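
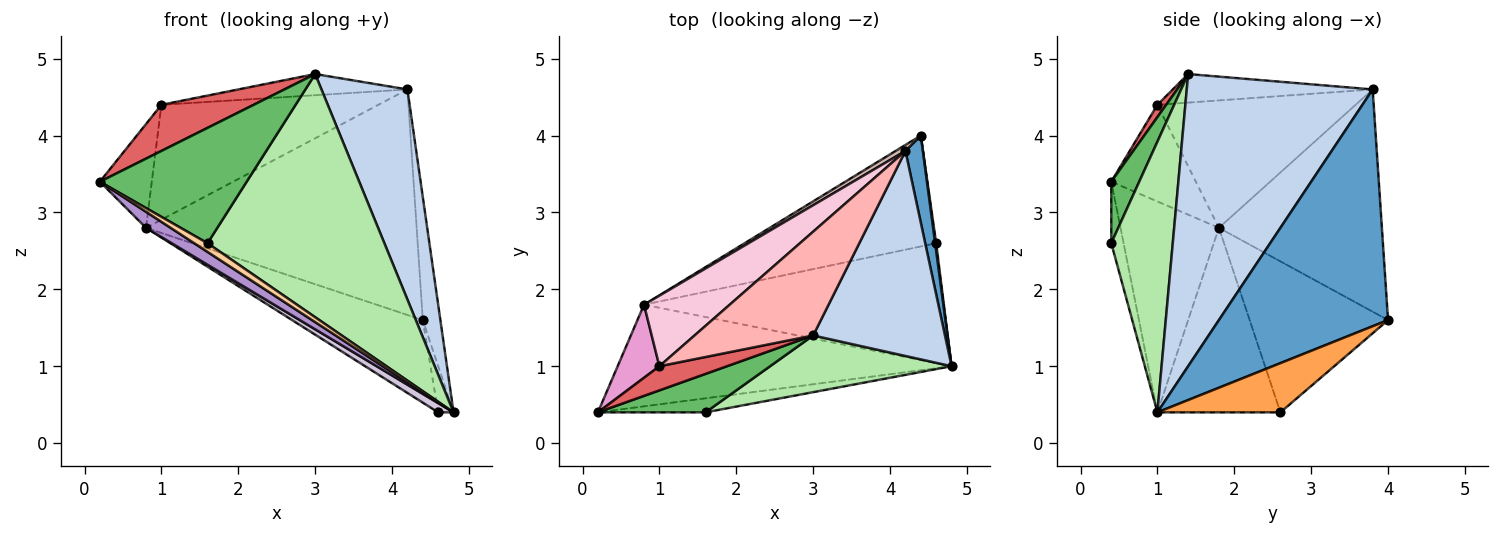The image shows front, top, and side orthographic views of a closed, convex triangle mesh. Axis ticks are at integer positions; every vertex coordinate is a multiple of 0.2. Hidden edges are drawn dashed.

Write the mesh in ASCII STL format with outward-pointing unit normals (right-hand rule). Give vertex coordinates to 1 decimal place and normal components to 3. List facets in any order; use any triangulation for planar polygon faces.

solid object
 facet normal 0.992 0.103 0.073
  outer loop
   vertex 4.2 3.8 4.6
   vertex 4.8 1.0 0.4
   vertex 4.4 4.0 1.6
  endloop
 endfacet
 facet normal 0.840 -0.388 0.379
  outer loop
   vertex 4.2 3.8 4.6
   vertex 3.0 1.4 4.8
   vertex 4.8 1.0 0.4
  endloop
 endfacet
 facet normal 0.992 0.124 0.021
  outer loop
   vertex 4.6 2.6 0.4
   vertex 4.4 4.0 1.6
   vertex 4.8 1.0 0.4
  endloop
 endfacet
 facet normal -0.437 -0.473 -0.765
  outer loop
   vertex 1.6 0.4 2.6
   vertex 0.2 0.4 3.4
   vertex 4.8 1.0 0.4
  endloop
 endfacet
 facet normal 0.178 -0.934 0.311
  outer loop
   vertex 1.6 0.4 2.6
   vertex 3.0 1.4 4.8
   vertex 0.2 0.4 3.4
  endloop
 endfacet
 facet normal 0.321 -0.922 0.215
  outer loop
   vertex 1.6 0.4 2.6
   vertex 4.8 1.0 0.4
   vertex 3.0 1.4 4.8
  endloop
 endfacet
 facet normal 0.084 -0.883 0.462
  outer loop
   vertex 1.0 1.0 4.4
   vertex 0.2 0.4 3.4
   vertex 3.0 1.4 4.8
  endloop
 endfacet
 facet normal -0.230 0.194 0.954
  outer loop
   vertex 1.0 1.0 4.4
   vertex 3.0 1.4 4.8
   vertex 4.2 3.8 4.6
  endloop
 endfacet
 facet normal -0.529 -0.132 -0.838
  outer loop
   vertex 0.8 1.8 2.8
   vertex 4.8 1.0 0.4
   vertex 0.2 0.4 3.4
  endloop
 endfacet
 facet normal -0.523 -0.065 -0.850
  outer loop
   vertex 0.8 1.8 2.8
   vertex 4.6 2.6 0.4
   vertex 4.8 1.0 0.4
  endloop
 endfacet
 facet normal -0.534 0.505 -0.678
  outer loop
   vertex 0.8 1.8 2.8
   vertex 4.4 4.0 1.6
   vertex 4.6 2.6 0.4
  endloop
 endfacet
 facet normal -0.516 0.856 0.023
  outer loop
   vertex 0.8 1.8 2.8
   vertex 4.2 3.8 4.6
   vertex 4.4 4.0 1.6
  endloop
 endfacet
 facet normal -0.800 0.491 0.345
  outer loop
   vertex 0.8 1.8 2.8
   vertex 0.2 0.4 3.4
   vertex 1.0 1.0 4.4
  endloop
 endfacet
 facet normal -0.614 0.672 0.413
  outer loop
   vertex 0.8 1.8 2.8
   vertex 1.0 1.0 4.4
   vertex 4.2 3.8 4.6
  endloop
 endfacet
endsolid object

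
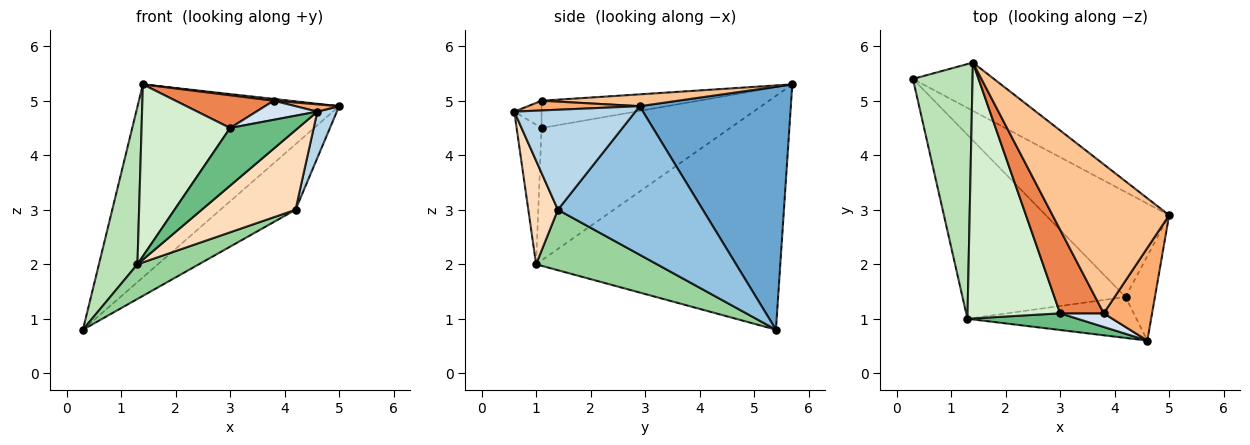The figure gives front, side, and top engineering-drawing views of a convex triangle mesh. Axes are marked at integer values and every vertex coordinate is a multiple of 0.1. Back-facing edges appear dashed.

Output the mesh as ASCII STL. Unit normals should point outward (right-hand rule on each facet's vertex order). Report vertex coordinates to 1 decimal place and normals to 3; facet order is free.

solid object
 facet normal 0.588 0.784 -0.196
  outer loop
   vertex 1.4 5.7 5.3
   vertex 5.0 2.9 4.9
   vertex 0.3 5.4 0.8
  endloop
 endfacet
 facet normal 0.715 0.370 -0.593
  outer loop
   vertex 4.2 1.4 3.0
   vertex 0.3 5.4 0.8
   vertex 5.0 2.9 4.9
  endloop
 endfacet
 facet normal 0.948 -0.153 -0.279
  outer loop
   vertex 4.2 1.4 3.0
   vertex 5.0 2.9 4.9
   vertex 4.6 0.6 4.8
  endloop
 endfacet
 facet normal -0.341 -0.765 0.546
  outer loop
   vertex 3.8 1.1 5.0
   vertex 3.0 1.1 4.5
   vertex 4.6 0.6 4.8
  endloop
 endfacet
 facet normal -0.503 -0.315 0.805
  outer loop
   vertex 3.8 1.1 5.0
   vertex 1.4 5.7 5.3
   vertex 3.0 1.1 4.5
  endloop
 endfacet
 facet normal 0.196 -0.077 0.978
  outer loop
   vertex 3.8 1.1 5.0
   vertex 4.6 0.6 4.8
   vertex 5.0 2.9 4.9
  endloop
 endfacet
 facet normal 0.101 -0.012 0.995
  outer loop
   vertex 3.8 1.1 5.0
   vertex 5.0 2.9 4.9
   vertex 1.4 5.7 5.3
  endloop
 endfacet
 facet normal 0.270 -0.856 -0.441
  outer loop
   vertex 1.3 1.0 2.0
   vertex 4.2 1.4 3.0
   vertex 4.6 0.6 4.8
  endloop
 endfacet
 facet normal -0.332 -0.906 0.262
  outer loop
   vertex 1.3 1.0 2.0
   vertex 4.6 0.6 4.8
   vertex 3.0 1.1 4.5
  endloop
 endfacet
 facet normal 0.342 -0.174 -0.923
  outer loop
   vertex 1.3 1.0 2.0
   vertex 0.3 5.4 0.8
   vertex 4.2 1.4 3.0
  endloop
 endfacet
 facet normal -0.958 -0.151 0.244
  outer loop
   vertex 1.3 1.0 2.0
   vertex 1.4 5.7 5.3
   vertex 0.3 5.4 0.8
  endloop
 endfacet
 facet normal -0.765 -0.359 0.535
  outer loop
   vertex 1.3 1.0 2.0
   vertex 3.0 1.1 4.5
   vertex 1.4 5.7 5.3
  endloop
 endfacet
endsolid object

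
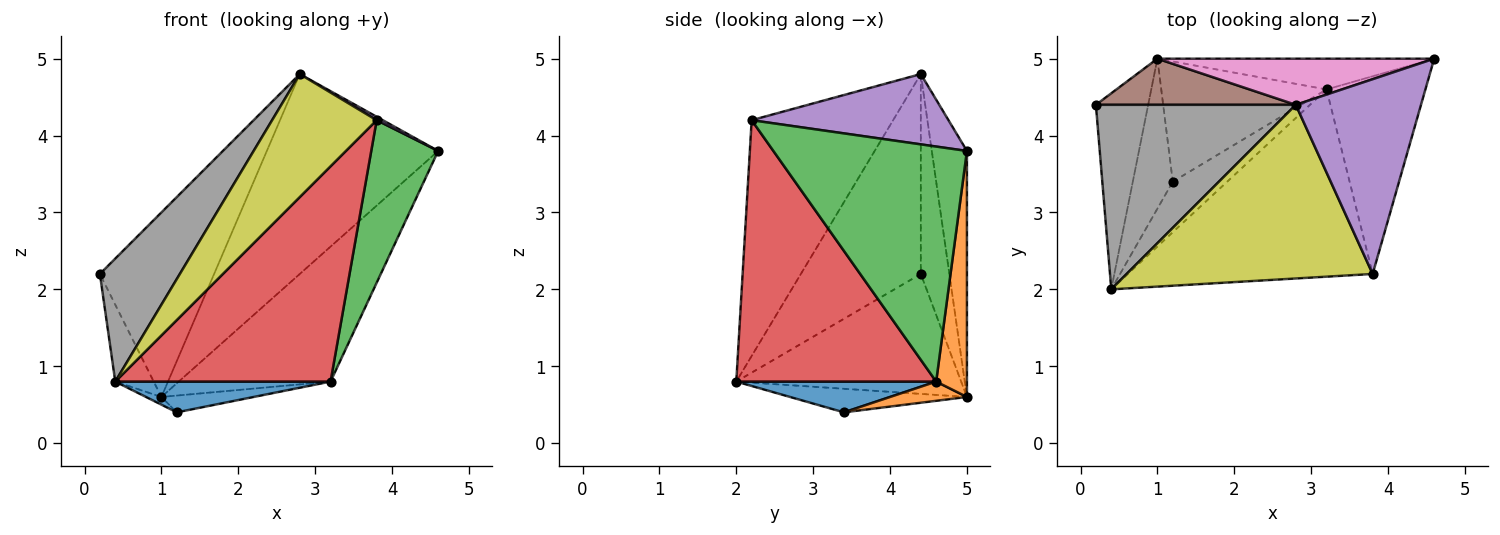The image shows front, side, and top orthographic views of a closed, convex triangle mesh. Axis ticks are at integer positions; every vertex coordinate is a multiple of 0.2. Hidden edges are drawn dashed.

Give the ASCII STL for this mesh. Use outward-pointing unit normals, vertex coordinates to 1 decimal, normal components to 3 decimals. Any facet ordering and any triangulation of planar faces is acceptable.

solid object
 facet normal -0.906 0.155 -0.395
  outer loop
   vertex 1.0 5.0 0.6
   vertex 0.4 2.0 0.8
   vertex 0.2 4.4 2.2
  endloop
 endfacet
 facet normal 0.194 0.957 -0.218
  outer loop
   vertex 3.2 4.6 0.8
   vertex 1.0 5.0 0.6
   vertex 4.6 5.0 3.8
  endloop
 endfacet
 facet normal 0.878 -0.304 -0.369
  outer loop
   vertex 3.2 4.6 0.8
   vertex 4.6 5.0 3.8
   vertex 3.8 2.2 4.2
  endloop
 endfacet
 facet normal 0.574 -0.618 -0.537
  outer loop
   vertex 3.2 4.6 0.8
   vertex 3.8 2.2 4.2
   vertex 0.4 2.0 0.8
  endloop
 endfacet
 facet normal 0.489 -0.015 0.872
  outer loop
   vertex 2.8 4.4 4.8
   vertex 3.8 2.2 4.2
   vertex 4.6 5.0 3.8
  endloop
 endfacet
 facet normal -0.236 0.943 0.236
  outer loop
   vertex 2.8 4.4 4.8
   vertex 1.0 5.0 0.6
   vertex 0.2 4.4 2.2
  endloop
 endfacet
 facet normal -0.196 0.955 0.220
  outer loop
   vertex 2.8 4.4 4.8
   vertex 4.6 5.0 3.8
   vertex 1.0 5.0 0.6
  endloop
 endfacet
 facet normal -0.640 -0.426 0.640
  outer loop
   vertex 2.8 4.4 4.8
   vertex 0.2 4.4 2.2
   vertex 0.4 2.0 0.8
  endloop
 endfacet
 facet normal -0.616 -0.455 0.643
  outer loop
   vertex 2.8 4.4 4.8
   vertex 0.4 2.0 0.8
   vertex 3.8 2.2 4.2
  endloop
 endfacet
 facet normal -0.507 0.044 -0.861
  outer loop
   vertex 1.2 3.4 0.4
   vertex 0.4 2.0 0.8
   vertex 1.0 5.0 0.6
  endloop
 endfacet
 facet normal 0.435 -0.468 -0.769
  outer loop
   vertex 1.2 3.4 0.4
   vertex 3.2 4.6 0.8
   vertex 0.4 2.0 0.8
  endloop
 endfacet
 facet normal 0.114 0.137 -0.984
  outer loop
   vertex 1.2 3.4 0.4
   vertex 1.0 5.0 0.6
   vertex 3.2 4.6 0.8
  endloop
 endfacet
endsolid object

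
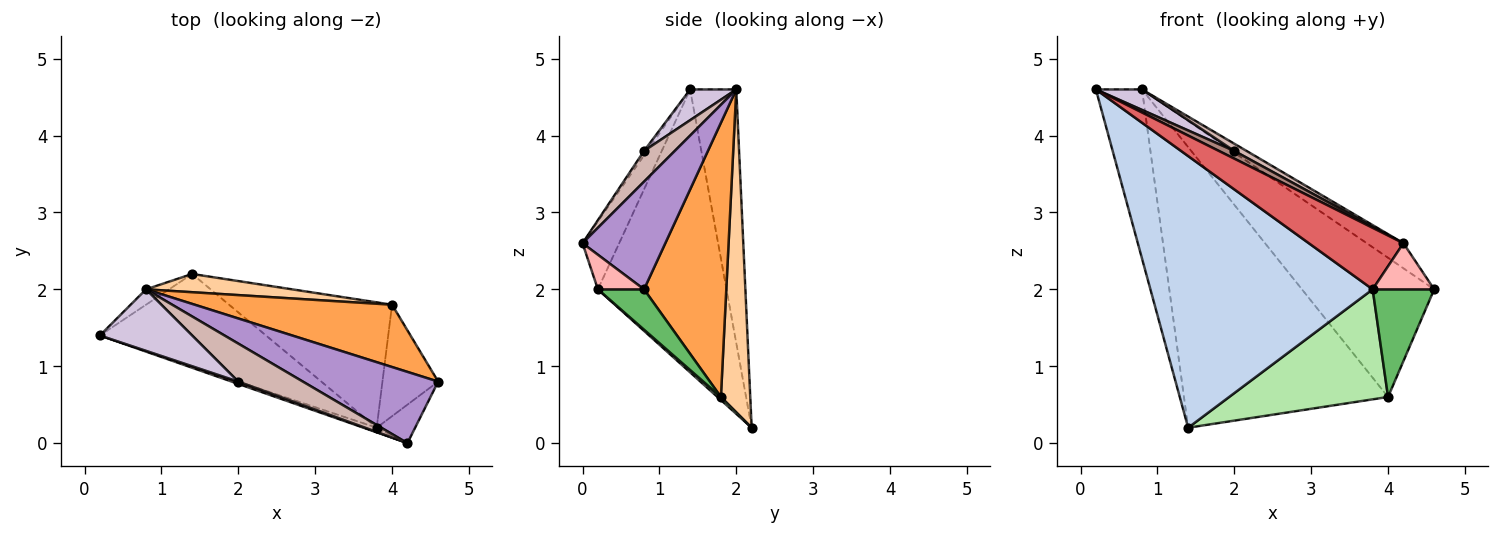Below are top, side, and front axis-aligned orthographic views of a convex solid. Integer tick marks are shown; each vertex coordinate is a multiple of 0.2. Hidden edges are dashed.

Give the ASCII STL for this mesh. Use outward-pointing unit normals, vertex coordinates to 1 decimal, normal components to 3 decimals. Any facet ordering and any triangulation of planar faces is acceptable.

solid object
 facet normal -0.706 0.706 -0.064
  outer loop
   vertex 0.8 2.0 4.6
   vertex 1.4 2.2 0.2
   vertex 0.2 1.4 4.6
  endloop
 endfacet
 facet normal -0.480 -0.830 -0.282
  outer loop
   vertex 3.8 0.2 2.0
   vertex 0.2 1.4 4.6
   vertex 1.4 2.2 0.2
  endloop
 endfacet
 facet normal 0.494 0.794 0.355
  outer loop
   vertex 4.0 1.8 0.6
   vertex 0.8 2.0 4.6
   vertex 4.6 0.8 2.0
  endloop
 endfacet
 facet normal 0.142 0.988 0.064
  outer loop
   vertex 4.0 1.8 0.6
   vertex 1.4 2.2 0.2
   vertex 0.8 2.0 4.6
  endloop
 endfacet
 facet normal 0.462 -0.616 -0.638
  outer loop
   vertex 4.0 1.8 0.6
   vertex 4.6 0.8 2.0
   vertex 3.8 0.2 2.0
  endloop
 endfacet
 facet normal 0.014 -0.659 -0.752
  outer loop
   vertex 4.0 1.8 0.6
   vertex 3.8 0.2 2.0
   vertex 1.4 2.2 0.2
  endloop
 endfacet
 facet normal -0.360 -0.930 -0.070
  outer loop
   vertex 4.2 0.0 2.6
   vertex 0.2 1.4 4.6
   vertex 3.8 0.2 2.0
  endloop
 endfacet
 facet normal 0.499 -0.666 -0.555
  outer loop
   vertex 4.2 0.0 2.6
   vertex 3.8 0.2 2.0
   vertex 4.6 0.8 2.0
  endloop
 endfacet
 facet normal 0.600 0.266 0.754
  outer loop
   vertex 4.2 0.0 2.6
   vertex 4.6 0.8 2.0
   vertex 0.8 2.0 4.6
  endloop
 endfacet
 facet normal 0.302 -0.302 0.905
  outer loop
   vertex 2.0 0.8 3.8
   vertex 0.8 2.0 4.6
   vertex 0.2 1.4 4.6
  endloop
 endfacet
 facet normal -0.188 -0.941 0.282
  outer loop
   vertex 2.0 0.8 3.8
   vertex 0.2 1.4 4.6
   vertex 4.2 0.0 2.6
  endloop
 endfacet
 facet normal 0.424 -0.169 0.890
  outer loop
   vertex 2.0 0.8 3.8
   vertex 4.2 0.0 2.6
   vertex 0.8 2.0 4.6
  endloop
 endfacet
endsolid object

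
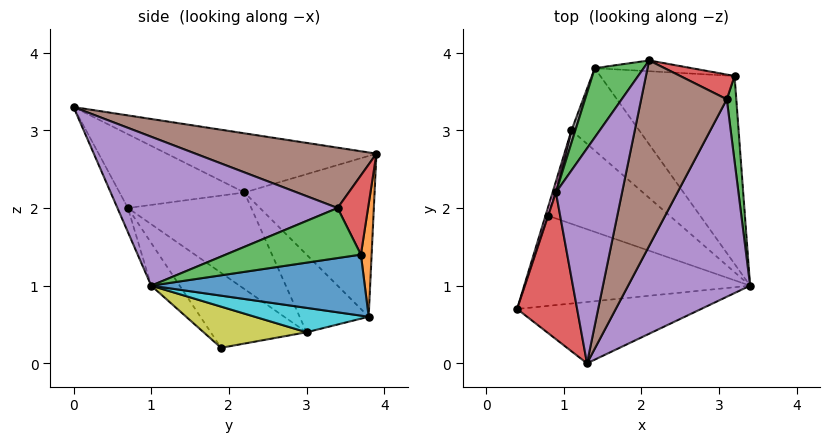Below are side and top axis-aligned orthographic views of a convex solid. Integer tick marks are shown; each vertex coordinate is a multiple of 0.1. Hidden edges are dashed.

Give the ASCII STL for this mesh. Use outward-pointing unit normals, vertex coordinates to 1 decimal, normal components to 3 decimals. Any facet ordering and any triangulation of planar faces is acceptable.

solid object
 facet normal -0.108 -0.816 -0.568
  outer loop
   vertex 0.8 1.9 0.2
   vertex 3.4 1.0 1.0
   vertex 0.4 0.7 2.0
  endloop
 endfacet
 facet normal -0.058 -0.895 -0.442
  outer loop
   vertex 1.3 0.0 3.3
   vertex 0.4 0.7 2.0
   vertex 3.4 1.0 1.0
  endloop
 endfacet
 facet normal -0.824 0.508 0.251
  outer loop
   vertex 0.9 2.2 2.2
   vertex 2.1 3.9 2.7
   vertex 1.4 3.8 0.6
  endloop
 endfacet
 facet normal -0.764 0.172 0.622
  outer loop
   vertex 0.9 2.2 2.2
   vertex 0.4 0.7 2.0
   vertex 1.3 0.0 3.3
  endloop
 endfacet
 facet normal -0.647 0.244 0.723
  outer loop
   vertex 0.9 2.2 2.2
   vertex 1.3 0.0 3.3
   vertex 2.1 3.9 2.7
  endloop
 endfacet
 facet normal -0.963 0.269 -0.035
  outer loop
   vertex 1.1 3.0 0.4
   vertex 0.8 1.9 0.2
   vertex 0.4 0.7 2.0
  endloop
 endfacet
 facet normal -0.949 0.312 0.033
  outer loop
   vertex 1.1 3.0 0.4
   vertex 0.4 0.7 2.0
   vertex 0.9 2.2 2.2
  endloop
 endfacet
 facet normal -0.939 0.340 0.047
  outer loop
   vertex 1.1 3.0 0.4
   vertex 0.9 2.2 2.2
   vertex 1.4 3.8 0.6
  endloop
 endfacet
 facet normal 0.320 0.084 -0.944
  outer loop
   vertex 1.1 3.0 0.4
   vertex 3.4 1.0 1.0
   vertex 0.8 1.9 0.2
  endloop
 endfacet
 facet normal 0.337 0.107 -0.935
  outer loop
   vertex 1.1 3.0 0.4
   vertex 1.4 3.8 0.6
   vertex 3.4 1.0 1.0
  endloop
 endfacet
 facet normal 0.408 0.163 -0.898
  outer loop
   vertex 3.2 3.7 1.4
   vertex 3.4 1.0 1.0
   vertex 1.4 3.8 0.6
  endloop
 endfacet
 facet normal 0.089 0.993 -0.077
  outer loop
   vertex 3.2 3.7 1.4
   vertex 1.4 3.8 0.6
   vertex 2.1 3.9 2.7
  endloop
 endfacet
 facet normal 0.981 0.045 0.186
  outer loop
   vertex 3.1 3.4 2.0
   vertex 3.4 1.0 1.0
   vertex 3.2 3.7 1.4
  endloop
 endfacet
 facet normal 0.626 0.651 0.430
  outer loop
   vertex 3.1 3.4 2.0
   vertex 3.2 3.7 1.4
   vertex 2.1 3.9 2.7
  endloop
 endfacet
 facet normal 0.763 -0.165 0.625
  outer loop
   vertex 3.1 3.4 2.0
   vertex 1.3 0.0 3.3
   vertex 3.4 1.0 1.0
  endloop
 endfacet
 facet normal 0.576 0.008 0.817
  outer loop
   vertex 3.1 3.4 2.0
   vertex 2.1 3.9 2.7
   vertex 1.3 0.0 3.3
  endloop
 endfacet
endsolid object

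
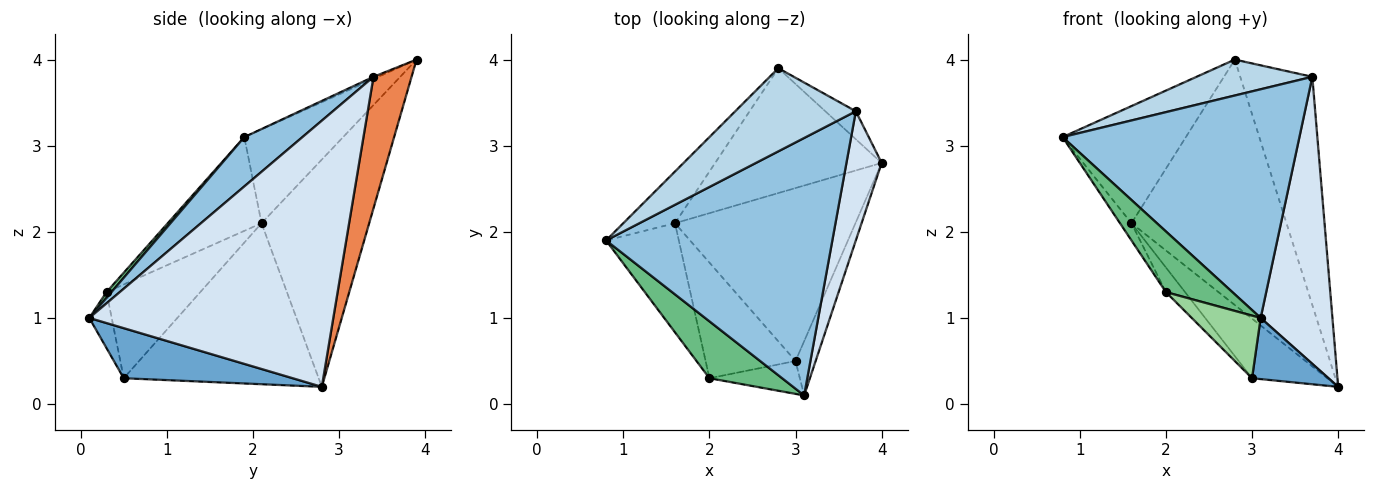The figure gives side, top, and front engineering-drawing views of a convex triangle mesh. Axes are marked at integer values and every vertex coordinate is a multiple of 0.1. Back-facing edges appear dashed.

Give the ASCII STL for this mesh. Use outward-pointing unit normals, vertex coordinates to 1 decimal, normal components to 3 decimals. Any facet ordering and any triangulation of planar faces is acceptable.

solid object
 facet normal 0.856 -0.387 -0.343
  outer loop
   vertex 3.0 0.5 0.3
   vertex 4.0 2.8 0.2
   vertex 3.1 0.1 1.0
  endloop
 endfacet
 facet normal 0.161 -0.655 0.738
  outer loop
   vertex 3.7 3.4 3.8
   vertex 0.8 1.9 3.1
   vertex 3.1 0.1 1.0
  endloop
 endfacet
 facet normal -0.016 -0.397 0.918
  outer loop
   vertex 3.7 3.4 3.8
   vertex 2.8 3.9 4.0
   vertex 0.8 1.9 3.1
  endloop
 endfacet
 facet normal 0.952 -0.280 0.126
  outer loop
   vertex 3.7 3.4 3.8
   vertex 3.1 0.1 1.0
   vertex 4.0 2.8 0.2
  endloop
 endfacet
 facet normal 0.464 0.879 -0.108
  outer loop
   vertex 3.7 3.4 3.8
   vertex 4.0 2.8 0.2
   vertex 2.8 3.9 4.0
  endloop
 endfacet
 facet normal -0.645 0.249 -0.723
  outer loop
   vertex 1.6 2.1 2.1
   vertex 4.0 2.8 0.2
   vertex 3.0 0.5 0.3
  endloop
 endfacet
 facet normal -0.591 0.738 -0.326
  outer loop
   vertex 1.6 2.1 2.1
   vertex 0.8 1.9 3.1
   vertex 2.8 3.9 4.0
  endloop
 endfacet
 facet normal -0.526 0.758 -0.386
  outer loop
   vertex 1.6 2.1 2.1
   vertex 2.8 3.9 4.0
   vertex 4.0 2.8 0.2
  endloop
 endfacet
 facet normal 0.054 -0.728 0.683
  outer loop
   vertex 2.0 0.3 1.3
   vertex 3.1 0.1 1.0
   vertex 0.8 1.9 3.1
  endloop
 endfacet
 facet normal -0.277 -0.851 -0.447
  outer loop
   vertex 2.0 0.3 1.3
   vertex 3.0 0.5 0.3
   vertex 3.1 0.1 1.0
  endloop
 endfacet
 facet normal -0.787 0.096 -0.610
  outer loop
   vertex 2.0 0.3 1.3
   vertex 0.8 1.9 3.1
   vertex 1.6 2.1 2.1
  endloop
 endfacet
 facet normal -0.714 0.146 -0.685
  outer loop
   vertex 2.0 0.3 1.3
   vertex 1.6 2.1 2.1
   vertex 3.0 0.5 0.3
  endloop
 endfacet
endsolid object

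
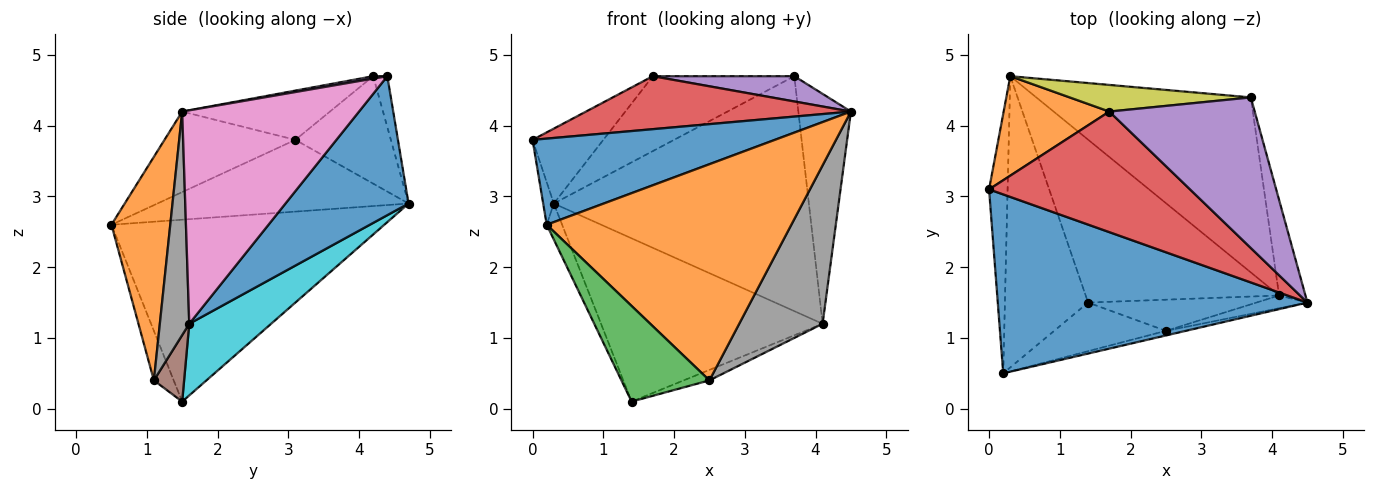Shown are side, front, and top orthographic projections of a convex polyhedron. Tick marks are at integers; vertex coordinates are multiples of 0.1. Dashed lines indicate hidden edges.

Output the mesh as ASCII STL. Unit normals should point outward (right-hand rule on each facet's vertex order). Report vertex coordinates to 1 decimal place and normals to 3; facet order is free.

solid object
 facet normal -0.228 -0.422 0.877
  outer loop
   vertex 0.2 0.5 2.6
   vertex 4.5 1.5 4.2
   vertex 0.0 3.1 3.8
  endloop
 endfacet
 facet normal 0.234 -0.972 -0.021
  outer loop
   vertex 2.5 1.1 0.4
   vertex 4.5 1.5 4.2
   vertex 0.2 0.5 2.6
  endloop
 endfacet
 facet normal -0.197 -0.874 -0.444
  outer loop
   vertex 2.5 1.1 0.4
   vertex 0.2 0.5 2.6
   vertex 1.4 1.5 0.1
  endloop
 endfacet
 facet normal -0.219 -0.392 0.893
  outer loop
   vertex 1.7 4.2 4.7
   vertex 0.0 3.1 3.8
   vertex 4.5 1.5 4.2
  endloop
 endfacet
 facet normal 0.017 -0.165 0.986
  outer loop
   vertex 1.7 4.2 4.7
   vertex 4.5 1.5 4.2
   vertex 3.7 4.4 4.7
  endloop
 endfacet
 facet normal 0.351 0.298 -0.888
  outer loop
   vertex 4.1 1.6 1.2
   vertex 2.5 1.1 0.4
   vertex 1.4 1.5 0.1
  endloop
 endfacet
 facet normal 0.952 0.283 -0.117
  outer loop
   vertex 4.1 1.6 1.2
   vertex 3.7 4.4 4.7
   vertex 4.5 1.5 4.2
  endloop
 endfacet
 facet normal 0.332 -0.940 -0.076
  outer loop
   vertex 4.1 1.6 1.2
   vertex 4.5 1.5 4.2
   vertex 2.5 1.1 0.4
  endloop
 endfacet
 facet normal -0.094 0.938 0.334
  outer loop
   vertex 0.3 4.7 2.9
   vertex 1.7 4.2 4.7
   vertex 3.7 4.4 4.7
  endloop
 endfacet
 facet normal 0.253 0.685 -0.683
  outer loop
   vertex 0.3 4.7 2.9
   vertex 4.1 1.6 1.2
   vertex 1.4 1.5 0.1
  endloop
 endfacet
 facet normal 0.361 0.748 -0.557
  outer loop
   vertex 0.3 4.7 2.9
   vertex 3.7 4.4 4.7
   vertex 4.1 1.6 1.2
  endloop
 endfacet
 facet normal -0.630 0.467 0.620
  outer loop
   vertex 0.3 4.7 2.9
   vertex 0.0 3.1 3.8
   vertex 1.7 4.2 4.7
  endloop
 endfacet
 facet normal -0.967 0.041 -0.250
  outer loop
   vertex 0.3 4.7 2.9
   vertex 0.2 0.5 2.6
   vertex 0.0 3.1 3.8
  endloop
 endfacet
 facet normal -0.908 0.051 -0.415
  outer loop
   vertex 0.3 4.7 2.9
   vertex 1.4 1.5 0.1
   vertex 0.2 0.5 2.6
  endloop
 endfacet
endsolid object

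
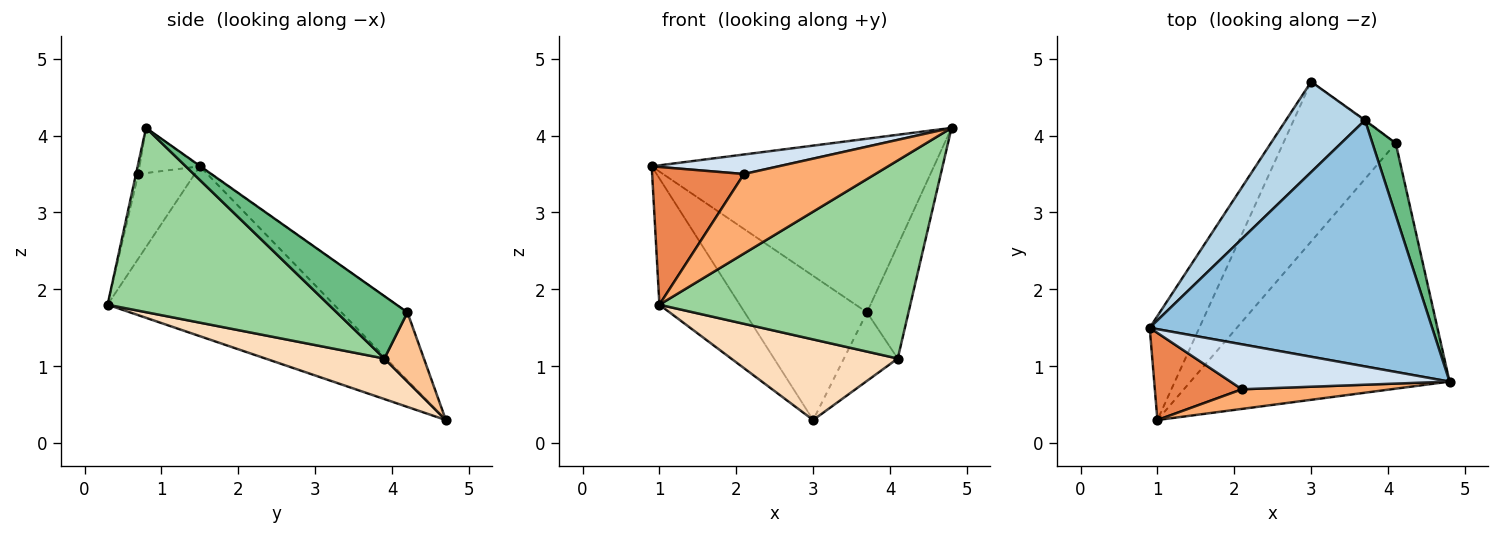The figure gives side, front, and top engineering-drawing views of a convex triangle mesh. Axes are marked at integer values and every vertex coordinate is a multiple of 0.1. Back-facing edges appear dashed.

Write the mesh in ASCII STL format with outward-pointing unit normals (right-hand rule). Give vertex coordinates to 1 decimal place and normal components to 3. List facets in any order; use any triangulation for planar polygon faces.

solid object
 facet normal -0.909 0.322 -0.265
  outer loop
   vertex 1.0 0.3 1.8
   vertex 0.9 1.5 3.6
   vertex 3.0 4.7 0.3
  endloop
 endfacet
 facet normal -0.001 0.576 0.817
  outer loop
   vertex 3.7 4.2 1.7
   vertex 0.9 1.5 3.6
   vertex 4.8 0.8 4.1
  endloop
 endfacet
 facet normal -0.415 0.771 0.483
  outer loop
   vertex 3.7 4.2 1.7
   vertex 3.0 4.7 0.3
   vertex 0.9 1.5 3.6
  endloop
 endfacet
 facet normal -0.186 -0.391 0.901
  outer loop
   vertex 2.1 0.7 3.5
   vertex 4.8 0.8 4.1
   vertex 0.9 1.5 3.6
  endloop
 endfacet
 facet normal -0.461 -0.750 0.475
  outer loop
   vertex 2.1 0.7 3.5
   vertex 0.9 1.5 3.6
   vertex 1.0 0.3 1.8
  endloop
 endfacet
 facet normal -0.017 -0.971 0.240
  outer loop
   vertex 2.1 0.7 3.5
   vertex 1.0 0.3 1.8
   vertex 4.8 0.8 4.1
  endloop
 endfacet
 facet normal 0.592 0.806 -0.008
  outer loop
   vertex 4.1 3.9 1.1
   vertex 3.0 4.7 0.3
   vertex 3.7 4.2 1.7
  endloop
 endfacet
 facet normal 0.306 -0.429 -0.850
  outer loop
   vertex 4.1 3.9 1.1
   vertex 1.0 0.3 1.8
   vertex 3.0 4.7 0.3
  endloop
 endfacet
 facet normal 0.821 0.482 0.306
  outer loop
   vertex 4.1 3.9 1.1
   vertex 3.7 4.2 1.7
   vertex 4.8 0.8 4.1
  endloop
 endfacet
 facet normal 0.484 -0.549 -0.681
  outer loop
   vertex 4.1 3.9 1.1
   vertex 4.8 0.8 4.1
   vertex 1.0 0.3 1.8
  endloop
 endfacet
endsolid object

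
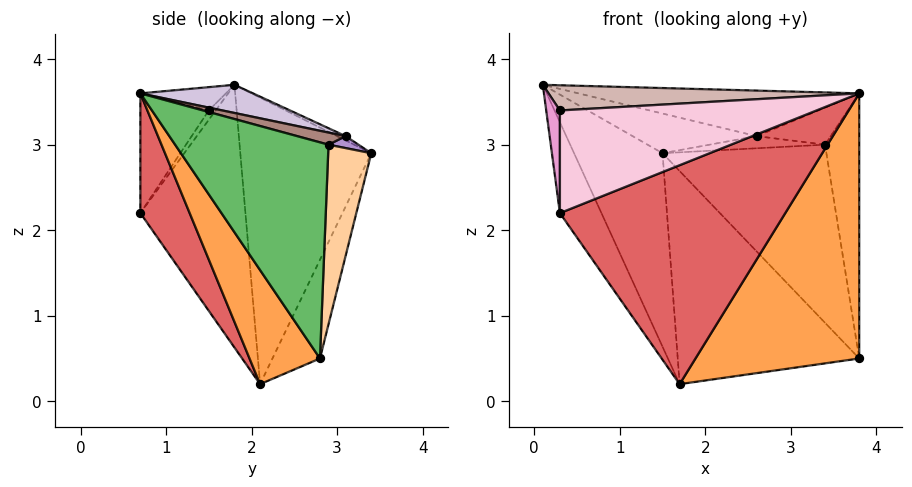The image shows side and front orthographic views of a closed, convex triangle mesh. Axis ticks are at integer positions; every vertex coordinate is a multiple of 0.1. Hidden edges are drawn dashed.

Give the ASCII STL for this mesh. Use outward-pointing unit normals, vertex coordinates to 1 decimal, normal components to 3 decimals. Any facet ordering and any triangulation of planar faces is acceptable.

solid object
 facet normal -0.787 0.531 -0.314
  outer loop
   vertex 1.7 2.1 0.2
   vertex 0.1 1.8 3.7
   vertex 1.5 3.4 2.9
  endloop
 endfacet
 facet normal -0.228 0.871 -0.436
  outer loop
   vertex 1.7 2.1 0.2
   vertex 1.5 3.4 2.9
   vertex 3.8 2.8 0.5
  endloop
 endfacet
 facet normal 0.335 -0.780 -0.528
  outer loop
   vertex 3.8 0.7 3.6
   vertex 1.7 2.1 0.2
   vertex 3.8 2.8 0.5
  endloop
 endfacet
 facet normal 0.254 0.967 0.002
  outer loop
   vertex 3.4 2.9 3.0
   vertex 3.8 2.8 0.5
   vertex 1.5 3.4 2.9
  endloop
 endfacet
 facet normal 0.966 0.215 0.146
  outer loop
   vertex 3.4 2.9 3.0
   vertex 3.8 0.7 3.6
   vertex 3.8 2.8 0.5
  endloop
 endfacet
 facet normal -0.865 0.342 -0.366
  outer loop
   vertex 0.3 0.7 2.2
   vertex 0.1 1.8 3.7
   vertex 1.7 2.1 0.2
  endloop
 endfacet
 facet normal 0.188 -0.862 -0.471
  outer loop
   vertex 0.3 0.7 2.2
   vertex 1.7 2.1 0.2
   vertex 3.8 0.7 3.6
  endloop
 endfacet
 facet normal -0.032 0.470 0.882
  outer loop
   vertex 2.6 3.1 3.1
   vertex 1.5 3.4 2.9
   vertex 0.1 1.8 3.7
  endloop
 endfacet
 facet normal 0.250 0.966 0.072
  outer loop
   vertex 2.6 3.1 3.1
   vertex 3.4 2.9 3.0
   vertex 1.5 3.4 2.9
  endloop
 endfacet
 facet normal 0.101 0.251 0.963
  outer loop
   vertex 2.6 3.1 3.1
   vertex 0.1 1.8 3.7
   vertex 3.8 0.7 3.6
  endloop
 endfacet
 facet normal 0.190 0.290 0.938
  outer loop
   vertex 2.6 3.1 3.1
   vertex 3.8 0.7 3.6
   vertex 3.4 2.9 3.0
  endloop
 endfacet
 facet normal -0.209 -0.758 0.619
  outer loop
   vertex 0.3 1.5 3.4
   vertex 3.8 0.7 3.6
   vertex 0.1 1.8 3.7
  endloop
 endfacet
 facet normal -0.384 -0.768 0.512
  outer loop
   vertex 0.3 1.5 3.4
   vertex 0.1 1.8 3.7
   vertex 0.3 0.7 2.2
  endloop
 endfacet
 facet normal -0.217 -0.812 0.542
  outer loop
   vertex 0.3 1.5 3.4
   vertex 0.3 0.7 2.2
   vertex 3.8 0.7 3.6
  endloop
 endfacet
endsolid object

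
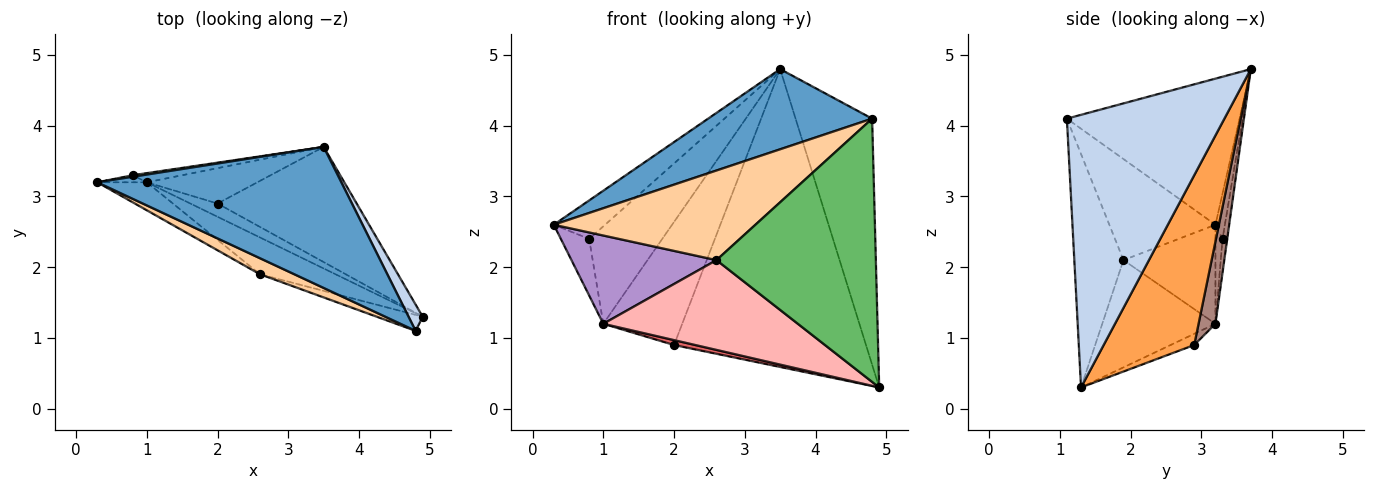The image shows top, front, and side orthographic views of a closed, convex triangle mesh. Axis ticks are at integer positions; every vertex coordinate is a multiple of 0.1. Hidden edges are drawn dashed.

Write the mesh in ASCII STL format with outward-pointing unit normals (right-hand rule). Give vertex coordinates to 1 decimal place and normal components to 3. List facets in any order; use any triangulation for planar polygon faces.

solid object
 facet normal -0.462 -0.438 0.771
  outer loop
   vertex 4.8 1.1 4.1
   vertex 3.5 3.7 4.8
   vertex 0.3 3.2 2.6
  endloop
 endfacet
 facet normal 0.898 0.437 0.047
  outer loop
   vertex 4.8 1.1 4.1
   vertex 4.9 1.3 0.3
   vertex 3.5 3.7 4.8
  endloop
 endfacet
 facet normal 0.403 0.854 -0.330
  outer loop
   vertex 2.0 2.9 0.9
   vertex 3.5 3.7 4.8
   vertex 4.9 1.3 0.3
  endloop
 endfacet
 facet normal -0.460 -0.874 0.156
  outer loop
   vertex 2.6 1.9 2.1
   vertex 4.8 1.1 4.1
   vertex 0.3 3.2 2.6
  endloop
 endfacet
 facet normal -0.294 -0.954 -0.058
  outer loop
   vertex 2.6 1.9 2.1
   vertex 4.9 1.3 0.3
   vertex 4.8 1.1 4.1
  endloop
 endfacet
 facet normal -0.181 0.983 0.040
  outer loop
   vertex 0.8 3.3 2.4
   vertex 0.3 3.2 2.6
   vertex 3.5 3.7 4.8
  endloop
 endfacet
 facet normal -0.360 -0.324 -0.875
  outer loop
   vertex 1.0 3.2 1.2
   vertex 2.0 2.9 0.9
   vertex 4.9 1.3 0.3
  endloop
 endfacet
 facet normal -0.474 -0.815 -0.334
  outer loop
   vertex 1.0 3.2 1.2
   vertex 4.9 1.3 0.3
   vertex 2.6 1.9 2.1
  endloop
 endfacet
 facet normal -0.517 -0.816 -0.259
  outer loop
   vertex 1.0 3.2 1.2
   vertex 2.6 1.9 2.1
   vertex 0.3 3.2 2.6
  endloop
 endfacet
 facet normal -0.241 0.963 -0.120
  outer loop
   vertex 1.0 3.2 1.2
   vertex 0.3 3.2 2.6
   vertex 0.8 3.3 2.4
  endloop
 endfacet
 facet normal 0.201 0.941 -0.271
  outer loop
   vertex 1.0 3.2 1.2
   vertex 3.5 3.7 4.8
   vertex 2.0 2.9 0.9
  endloop
 endfacet
 facet normal -0.064 0.994 -0.093
  outer loop
   vertex 1.0 3.2 1.2
   vertex 0.8 3.3 2.4
   vertex 3.5 3.7 4.8
  endloop
 endfacet
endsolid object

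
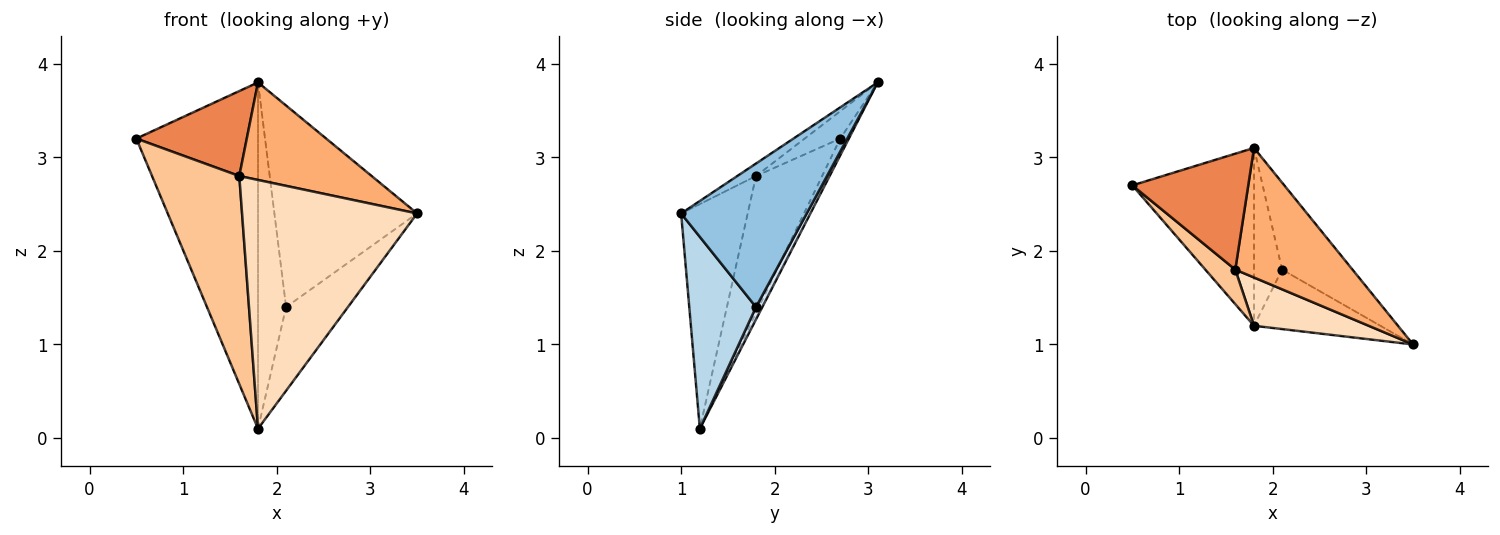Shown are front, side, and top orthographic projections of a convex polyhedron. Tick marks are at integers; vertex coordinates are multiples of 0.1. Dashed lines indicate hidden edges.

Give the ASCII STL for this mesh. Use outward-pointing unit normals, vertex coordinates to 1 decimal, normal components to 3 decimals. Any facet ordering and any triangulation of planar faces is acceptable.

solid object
 facet normal -0.063 0.888 -0.456
  outer loop
   vertex 1.8 1.2 0.1
   vertex 0.5 2.7 3.2
   vertex 1.8 3.1 3.8
  endloop
 endfacet
 facet normal 0.628 0.714 -0.308
  outer loop
   vertex 2.1 1.8 1.4
   vertex 1.8 3.1 3.8
   vertex 3.5 1.0 2.4
  endloop
 endfacet
 facet normal 0.660 0.612 -0.435
  outer loop
   vertex 2.1 1.8 1.4
   vertex 3.5 1.0 2.4
   vertex 1.8 1.2 0.1
  endloop
 endfacet
 facet normal 0.196 0.872 -0.448
  outer loop
   vertex 2.1 1.8 1.4
   vertex 1.8 1.2 0.1
   vertex 1.8 3.1 3.8
  endloop
 endfacet
 facet normal -0.187 -0.581 0.792
  outer loop
   vertex 1.6 1.8 2.8
   vertex 1.8 3.1 3.8
   vertex 0.5 2.7 3.2
  endloop
 endfacet
 facet normal -0.085 -0.599 0.796
  outer loop
   vertex 1.6 1.8 2.8
   vertex 3.5 1.0 2.4
   vertex 1.8 3.1 3.8
  endloop
 endfacet
 facet normal -0.599 -0.790 0.131
  outer loop
   vertex 1.6 1.8 2.8
   vertex 0.5 2.7 3.2
   vertex 1.8 1.2 0.1
  endloop
 endfacet
 facet normal -0.350 -0.920 0.178
  outer loop
   vertex 1.6 1.8 2.8
   vertex 1.8 1.2 0.1
   vertex 3.5 1.0 2.4
  endloop
 endfacet
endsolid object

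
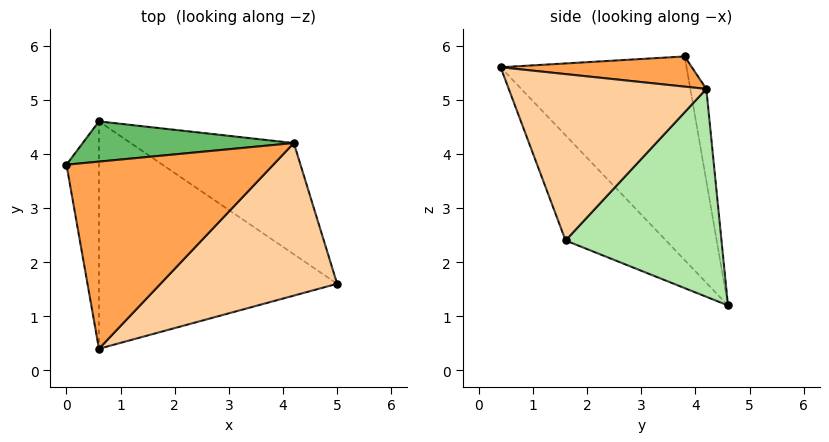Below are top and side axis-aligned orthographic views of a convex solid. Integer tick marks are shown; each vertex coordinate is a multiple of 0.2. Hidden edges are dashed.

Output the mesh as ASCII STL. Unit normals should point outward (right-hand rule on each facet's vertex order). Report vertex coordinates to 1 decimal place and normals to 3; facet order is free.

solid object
 facet normal -0.974 -0.163 -0.155
  outer loop
   vertex 0.6 4.6 1.2
   vertex 0.6 0.4 5.6
   vertex 0.0 3.8 5.8
  endloop
 endfacet
 facet normal -0.292 -0.692 -0.660
  outer loop
   vertex 0.6 4.6 1.2
   vertex 5.0 1.6 2.4
   vertex 0.6 0.4 5.6
  endloop
 endfacet
 facet normal 0.144 -0.033 0.989
  outer loop
   vertex 4.2 4.2 5.2
   vertex 0.0 3.8 5.8
   vertex 0.6 0.4 5.6
  endloop
 endfacet
 facet normal 0.595 -0.497 0.632
  outer loop
   vertex 4.2 4.2 5.2
   vertex 0.6 0.4 5.6
   vertex 5.0 1.6 2.4
  endloop
 endfacet
 facet normal -0.071 0.984 0.162
  outer loop
   vertex 4.2 4.2 5.2
   vertex 0.6 4.6 1.2
   vertex 0.0 3.8 5.8
  endloop
 endfacet
 facet normal 0.583 0.672 -0.457
  outer loop
   vertex 4.2 4.2 5.2
   vertex 5.0 1.6 2.4
   vertex 0.6 4.6 1.2
  endloop
 endfacet
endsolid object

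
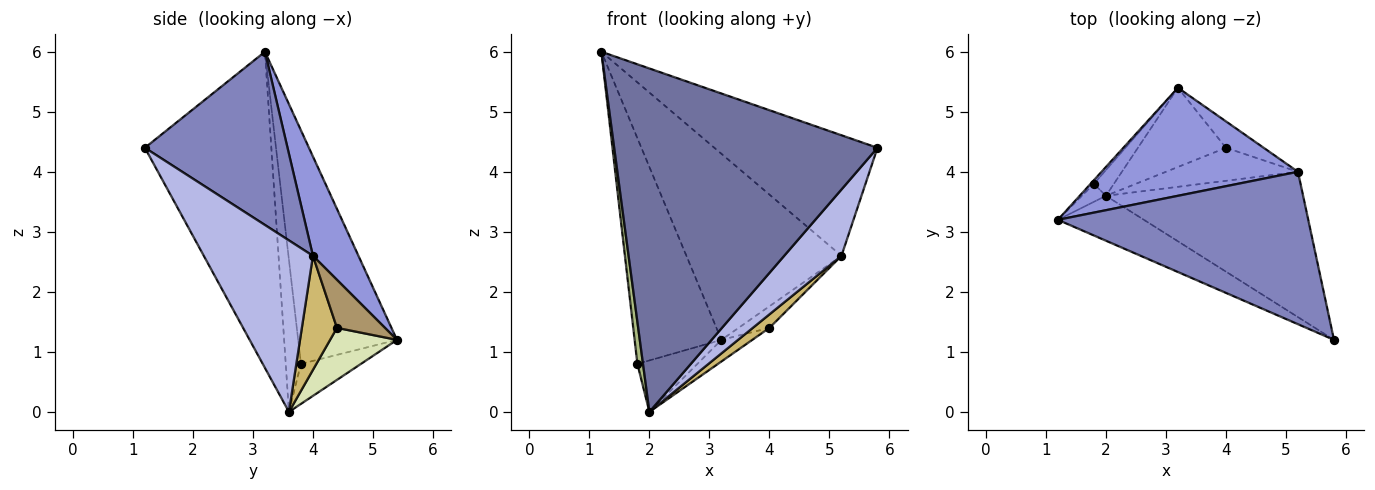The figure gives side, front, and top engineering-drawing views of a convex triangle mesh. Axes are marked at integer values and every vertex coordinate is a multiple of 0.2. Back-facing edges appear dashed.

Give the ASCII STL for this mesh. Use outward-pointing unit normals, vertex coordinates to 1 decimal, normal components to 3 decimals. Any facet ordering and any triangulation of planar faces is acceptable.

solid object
 facet normal -0.430 -0.895 -0.117
  outer loop
   vertex 2.0 3.6 0.0
   vertex 5.8 1.2 4.4
   vertex 1.2 3.2 6.0
  endloop
 endfacet
 facet normal 0.477 0.545 0.689
  outer loop
   vertex 5.2 4.0 2.6
   vertex 1.2 3.2 6.0
   vertex 5.8 1.2 4.4
  endloop
 endfacet
 facet normal 0.246 0.838 0.487
  outer loop
   vertex 5.2 4.0 2.6
   vertex 3.2 5.4 1.2
   vertex 1.2 3.2 6.0
  endloop
 endfacet
 facet normal 0.620 -0.326 -0.713
  outer loop
   vertex 5.2 4.0 2.6
   vertex 5.8 1.2 4.4
   vertex 2.0 3.6 0.0
  endloop
 endfacet
 facet normal -0.751 0.660 -0.011
  outer loop
   vertex 1.8 3.8 0.8
   vertex 1.2 3.2 6.0
   vertex 3.2 5.4 1.2
  endloop
 endfacet
 facet normal -0.928 -0.342 -0.147
  outer loop
   vertex 1.8 3.8 0.8
   vertex 2.0 3.6 0.0
   vertex 1.2 3.2 6.0
  endloop
 endfacet
 facet normal -0.667 0.667 -0.333
  outer loop
   vertex 1.8 3.8 0.8
   vertex 3.2 5.4 1.2
   vertex 2.0 3.6 0.0
  endloop
 endfacet
 facet normal 0.495 0.229 -0.838
  outer loop
   vertex 4.0 4.4 1.4
   vertex 2.0 3.6 0.0
   vertex 3.2 5.4 1.2
  endloop
 endfacet
 facet normal 0.702 0.451 -0.551
  outer loop
   vertex 4.0 4.4 1.4
   vertex 3.2 5.4 1.2
   vertex 5.2 4.0 2.6
  endloop
 endfacet
 facet normal 0.624 -0.296 -0.723
  outer loop
   vertex 4.0 4.4 1.4
   vertex 5.2 4.0 2.6
   vertex 2.0 3.6 0.0
  endloop
 endfacet
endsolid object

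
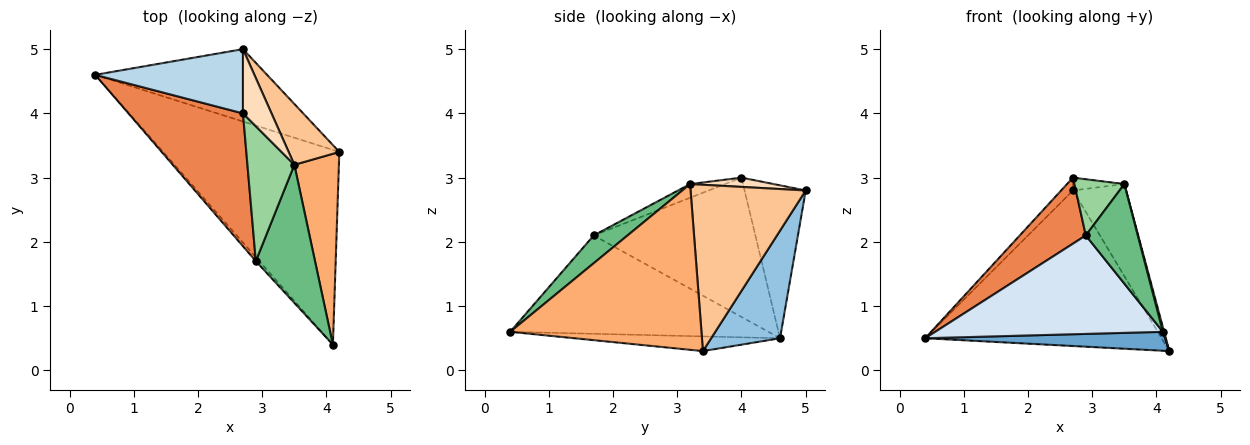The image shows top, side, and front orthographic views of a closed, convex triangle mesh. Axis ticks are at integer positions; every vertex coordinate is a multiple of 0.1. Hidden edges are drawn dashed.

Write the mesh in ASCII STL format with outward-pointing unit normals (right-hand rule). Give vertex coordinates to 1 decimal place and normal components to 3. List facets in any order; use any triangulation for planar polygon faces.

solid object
 facet normal -0.083 -0.096 -0.992
  outer loop
   vertex 4.1 0.4 0.6
   vertex 0.4 4.6 0.5
   vertex 4.2 3.4 0.3
  endloop
 endfacet
 facet normal 0.255 0.877 -0.408
  outer loop
   vertex 2.7 5.0 2.8
   vertex 4.2 3.4 0.3
   vertex 0.4 4.6 0.5
  endloop
 endfacet
 facet normal -0.712 0.138 0.688
  outer loop
   vertex 2.7 5.0 2.8
   vertex 0.4 4.6 0.5
   vertex 2.7 4.0 3.0
  endloop
 endfacet
 facet normal -0.750 -0.661 -0.027
  outer loop
   vertex 2.9 1.7 2.1
   vertex 0.4 4.6 0.5
   vertex 4.1 0.4 0.6
  endloop
 endfacet
 facet normal -0.737 -0.301 0.606
  outer loop
   vertex 2.9 1.7 2.1
   vertex 2.7 4.0 3.0
   vertex 0.4 4.6 0.5
  endloop
 endfacet
 facet normal 0.966 -0.006 0.260
  outer loop
   vertex 3.5 3.2 2.9
   vertex 4.1 0.4 0.6
   vertex 4.2 3.4 0.3
  endloop
 endfacet
 facet normal 0.875 0.404 0.267
  outer loop
   vertex 3.5 3.2 2.9
   vertex 4.2 3.4 0.3
   vertex 2.7 5.0 2.8
  endloop
 endfacet
 facet normal 0.304 0.187 0.934
  outer loop
   vertex 3.5 3.2 2.9
   vertex 2.7 5.0 2.8
   vertex 2.7 4.0 3.0
  endloop
 endfacet
 facet normal 0.356 -0.547 0.758
  outer loop
   vertex 3.5 3.2 2.9
   vertex 2.9 1.7 2.1
   vertex 4.1 0.4 0.6
  endloop
 endfacet
 facet normal -0.260 -0.371 0.891
  outer loop
   vertex 3.5 3.2 2.9
   vertex 2.7 4.0 3.0
   vertex 2.9 1.7 2.1
  endloop
 endfacet
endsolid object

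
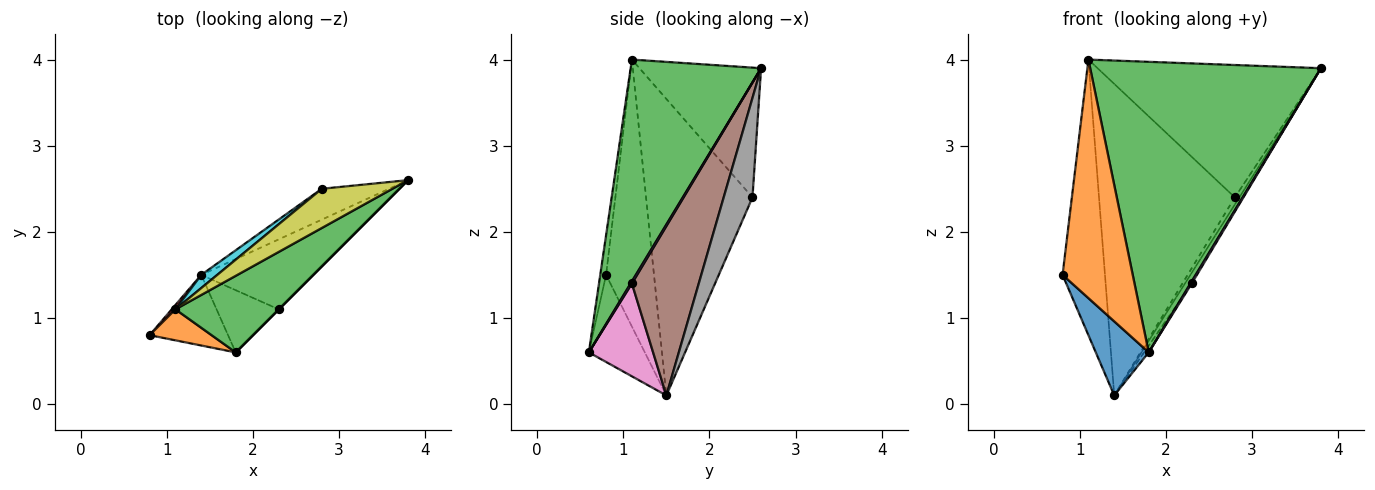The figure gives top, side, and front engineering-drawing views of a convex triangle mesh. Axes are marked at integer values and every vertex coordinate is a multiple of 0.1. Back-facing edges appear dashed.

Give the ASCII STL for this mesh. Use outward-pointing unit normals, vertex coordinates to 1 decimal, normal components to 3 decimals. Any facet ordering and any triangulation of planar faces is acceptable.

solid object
 facet normal -0.608 -0.575 -0.548
  outer loop
   vertex 1.4 1.5 0.1
   vertex 1.8 0.6 0.6
   vertex 0.8 0.8 1.5
  endloop
 endfacet
 facet normal -0.082 -0.988 0.128
  outer loop
   vertex 1.1 1.1 4.0
   vertex 0.8 0.8 1.5
   vertex 1.8 0.6 0.6
  endloop
 endfacet
 facet normal 0.480 -0.848 0.224
  outer loop
   vertex 1.1 1.1 4.0
   vertex 1.8 0.6 0.6
   vertex 3.8 2.6 3.9
  endloop
 endfacet
 facet normal -0.749 0.663 0.010
  outer loop
   vertex 1.1 1.1 4.0
   vertex 1.4 1.5 0.1
   vertex 0.8 0.8 1.5
  endloop
 endfacet
 facet normal 0.707 -0.707 0.000
  outer loop
   vertex 2.3 1.1 1.4
   vertex 3.8 2.6 3.9
   vertex 1.8 0.6 0.6
  endloop
 endfacet
 facet normal 0.831 0.085 -0.549
  outer loop
   vertex 2.3 1.1 1.4
   vertex 1.4 1.5 0.1
   vertex 3.8 2.6 3.9
  endloop
 endfacet
 facet normal 0.829 0.060 -0.556
  outer loop
   vertex 2.3 1.1 1.4
   vertex 1.8 0.6 0.6
   vertex 1.4 1.5 0.1
  endloop
 endfacet
 facet normal 0.821 0.129 -0.556
  outer loop
   vertex 2.8 2.5 2.4
   vertex 3.8 2.6 3.9
   vertex 1.4 1.5 0.1
  endloop
 endfacet
 facet normal -0.463 0.850 0.252
  outer loop
   vertex 2.8 2.5 2.4
   vertex 1.1 1.1 4.0
   vertex 3.8 2.6 3.9
  endloop
 endfacet
 facet normal -0.617 0.787 0.033
  outer loop
   vertex 2.8 2.5 2.4
   vertex 1.4 1.5 0.1
   vertex 1.1 1.1 4.0
  endloop
 endfacet
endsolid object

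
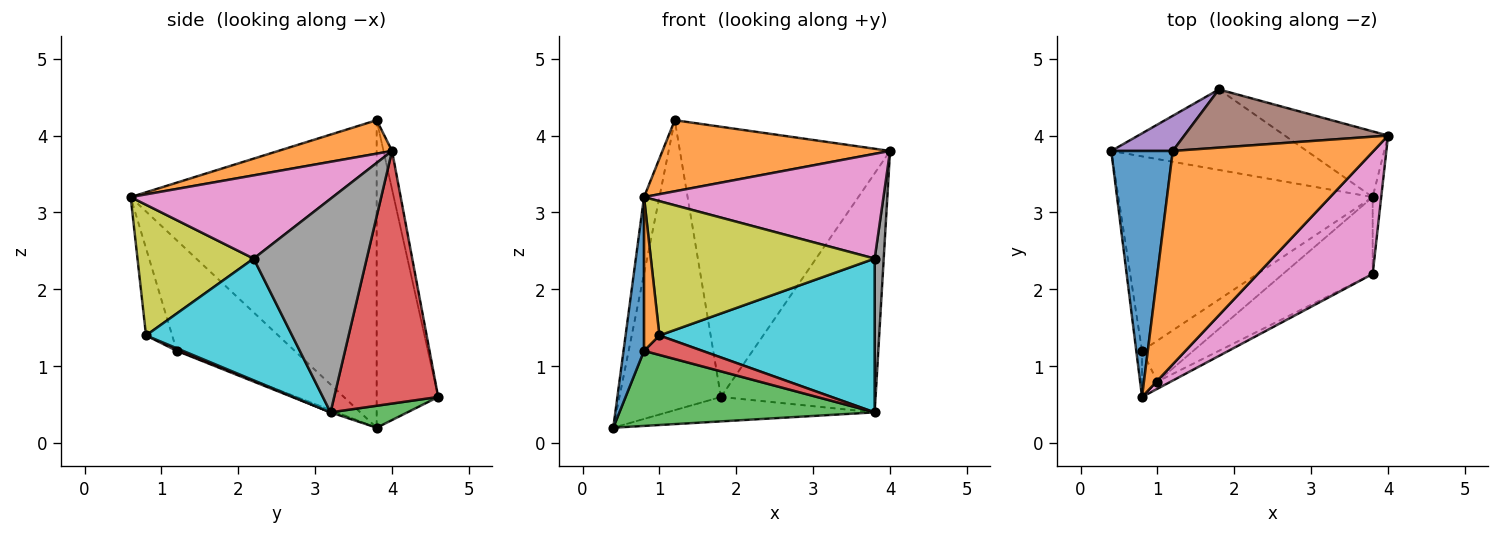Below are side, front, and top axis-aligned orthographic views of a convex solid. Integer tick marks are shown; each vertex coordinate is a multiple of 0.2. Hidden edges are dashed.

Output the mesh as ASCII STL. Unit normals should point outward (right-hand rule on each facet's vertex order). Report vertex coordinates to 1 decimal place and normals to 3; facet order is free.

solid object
 facet normal -0.979 0.061 0.196
  outer loop
   vertex 1.2 3.8 4.2
   vertex 0.4 3.8 0.2
   vertex 0.8 0.6 3.2
  endloop
 endfacet
 facet normal 0.156 -0.312 0.937
  outer loop
   vertex 1.2 3.8 4.2
   vertex 0.8 0.6 3.2
   vertex 4.0 4.0 3.8
  endloop
 endfacet
 facet normal 0.107 0.289 -0.951
  outer loop
   vertex 1.8 4.6 0.6
   vertex 3.8 3.2 0.4
   vertex 0.4 3.8 0.2
  endloop
 endfacet
 facet normal 0.544 0.809 -0.222
  outer loop
   vertex 1.8 4.6 0.6
   vertex 4.0 4.0 3.8
   vertex 3.8 3.2 0.4
  endloop
 endfacet
 facet normal -0.516 0.851 0.103
  outer loop
   vertex 1.8 4.6 0.6
   vertex 0.4 3.8 0.2
   vertex 1.2 3.8 4.2
  endloop
 endfacet
 facet normal -0.040 0.977 0.210
  outer loop
   vertex 1.8 4.6 0.6
   vertex 1.2 3.8 4.2
   vertex 4.0 4.0 3.8
  endloop
 endfacet
 facet normal 0.482 -0.571 0.665
  outer loop
   vertex 3.8 2.2 2.4
   vertex 4.0 4.0 3.8
   vertex 0.8 0.6 3.2
  endloop
 endfacet
 facet normal 0.996 -0.080 -0.040
  outer loop
   vertex 3.8 2.2 2.4
   vertex 3.8 3.2 0.4
   vertex 4.0 4.0 3.8
  endloop
 endfacet
 facet normal 0.460 -0.887 -0.047
  outer loop
   vertex 3.8 2.2 2.4
   vertex 0.8 0.6 3.2
   vertex 1.0 0.8 1.4
  endloop
 endfacet
 facet normal 0.519 -0.765 -0.382
  outer loop
   vertex 3.8 2.2 2.4
   vertex 1.0 0.8 1.4
   vertex 3.8 3.2 0.4
  endloop
 endfacet
 facet normal -0.984 -0.171 -0.051
  outer loop
   vertex 0.8 1.2 1.2
   vertex 0.8 0.6 3.2
   vertex 0.4 3.8 0.2
  endloop
 endfacet
 facet normal -0.852 -0.501 -0.150
  outer loop
   vertex 0.8 1.2 1.2
   vertex 1.0 0.8 1.4
   vertex 0.8 0.6 3.2
  endloop
 endfacet
 facet normal -0.009 -0.360 -0.933
  outer loop
   vertex 0.8 1.2 1.2
   vertex 0.4 3.8 0.2
   vertex 3.8 3.2 0.4
  endloop
 endfacet
 facet normal 0.045 -0.429 -0.902
  outer loop
   vertex 0.8 1.2 1.2
   vertex 3.8 3.2 0.4
   vertex 1.0 0.8 1.4
  endloop
 endfacet
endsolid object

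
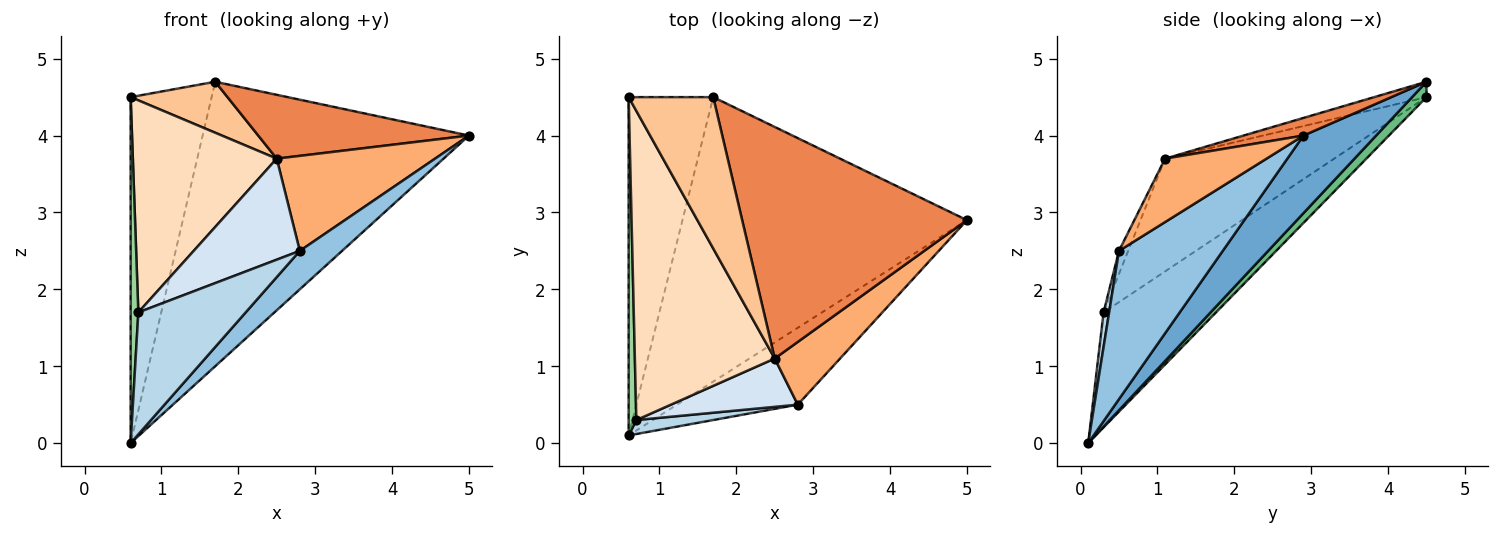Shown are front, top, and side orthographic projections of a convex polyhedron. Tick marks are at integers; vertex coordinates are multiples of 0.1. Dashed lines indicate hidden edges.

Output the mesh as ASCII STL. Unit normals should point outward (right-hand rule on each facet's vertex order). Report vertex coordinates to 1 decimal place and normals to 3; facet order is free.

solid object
 facet normal 0.189 0.694 -0.694
  outer loop
   vertex 1.7 4.5 4.7
   vertex 5.0 2.9 4.0
   vertex 0.6 0.1 0.0
  endloop
 endfacet
 facet normal 0.739 -0.301 -0.602
  outer loop
   vertex 2.8 0.5 2.5
   vertex 0.6 0.1 0.0
   vertex 5.0 2.9 4.0
  endloop
 endfacet
 facet normal 0.051 -0.992 0.114
  outer loop
   vertex 0.7 0.3 1.7
   vertex 0.6 0.1 0.0
   vertex 2.8 0.5 2.5
  endloop
 endfacet
 facet normal -0.078 -0.899 0.430
  outer loop
   vertex 2.5 1.1 3.7
   vertex 0.7 0.3 1.7
   vertex 2.8 0.5 2.5
  endloop
 endfacet
 facet normal 0.075 -0.265 0.961
  outer loop
   vertex 2.5 1.1 3.7
   vertex 5.0 2.9 4.0
   vertex 1.7 4.5 4.7
  endloop
 endfacet
 facet normal 0.472 -0.736 0.486
  outer loop
   vertex 2.5 1.1 3.7
   vertex 2.8 0.5 2.5
   vertex 5.0 2.9 4.0
  endloop
 endfacet
 facet normal -0.170 -0.315 0.934
  outer loop
   vertex 0.6 4.5 4.5
   vertex 2.5 1.1 3.7
   vertex 1.7 4.5 4.7
  endloop
 endfacet
 facet normal -0.554 -0.471 0.687
  outer loop
   vertex 0.6 4.5 4.5
   vertex 0.7 0.3 1.7
   vertex 2.5 1.1 3.7
  endloop
 endfacet
 facet normal 0.126 0.709 -0.694
  outer loop
   vertex 0.6 4.5 4.5
   vertex 1.7 4.5 4.7
   vertex 0.6 0.1 0.0
  endloop
 endfacet
 facet normal -0.995 -0.068 0.067
  outer loop
   vertex 0.6 4.5 4.5
   vertex 0.6 0.1 0.0
   vertex 0.7 0.3 1.7
  endloop
 endfacet
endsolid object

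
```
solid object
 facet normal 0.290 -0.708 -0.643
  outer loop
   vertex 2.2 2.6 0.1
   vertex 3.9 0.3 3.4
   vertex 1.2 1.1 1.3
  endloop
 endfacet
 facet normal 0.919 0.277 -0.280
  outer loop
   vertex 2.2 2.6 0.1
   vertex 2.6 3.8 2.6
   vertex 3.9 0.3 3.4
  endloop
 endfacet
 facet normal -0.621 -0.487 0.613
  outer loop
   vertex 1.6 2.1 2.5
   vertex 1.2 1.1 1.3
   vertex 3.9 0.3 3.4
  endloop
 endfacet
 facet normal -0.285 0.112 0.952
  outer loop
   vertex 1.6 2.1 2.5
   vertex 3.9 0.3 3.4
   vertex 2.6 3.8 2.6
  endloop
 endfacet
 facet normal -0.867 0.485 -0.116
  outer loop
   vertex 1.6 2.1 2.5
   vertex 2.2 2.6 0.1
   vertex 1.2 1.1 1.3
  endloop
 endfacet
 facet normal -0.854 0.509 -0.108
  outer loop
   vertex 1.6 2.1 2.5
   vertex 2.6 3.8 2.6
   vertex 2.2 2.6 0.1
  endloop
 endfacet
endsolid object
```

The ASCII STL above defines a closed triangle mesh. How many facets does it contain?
6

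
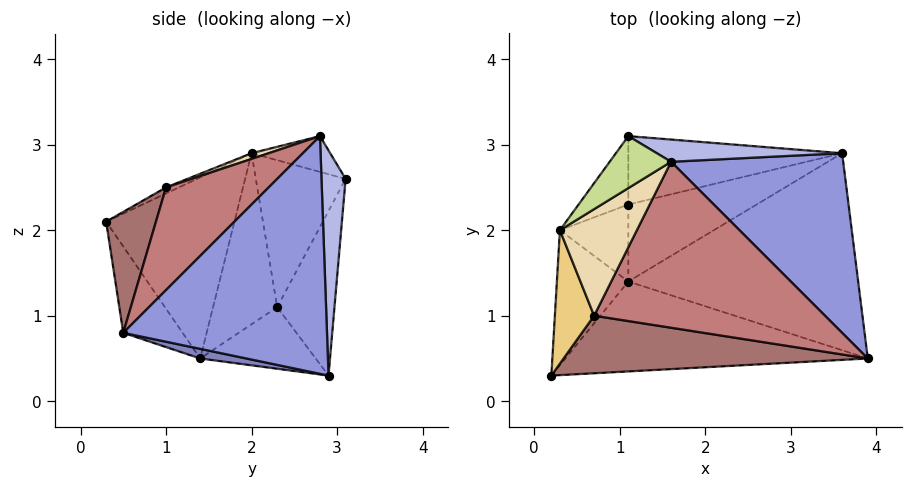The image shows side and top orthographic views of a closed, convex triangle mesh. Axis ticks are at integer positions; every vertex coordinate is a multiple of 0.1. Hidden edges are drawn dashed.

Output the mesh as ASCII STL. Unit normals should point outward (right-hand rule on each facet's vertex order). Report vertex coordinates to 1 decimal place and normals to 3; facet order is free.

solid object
 facet normal -0.178 -0.761 -0.623
  outer loop
   vertex 1.1 1.4 0.5
   vertex 3.9 0.5 0.8
   vertex 0.2 0.3 2.1
  endloop
 endfacet
 facet normal 0.041 -0.199 -0.979
  outer loop
   vertex 1.1 1.4 0.5
   vertex 3.6 2.9 0.3
   vertex 3.9 0.5 0.8
  endloop
 endfacet
 facet normal 0.790 0.218 0.572
  outer loop
   vertex 1.6 2.8 3.1
   vertex 3.9 0.5 0.8
   vertex 3.6 2.9 0.3
  endloop
 endfacet
 facet normal 0.303 0.920 0.249
  outer loop
   vertex 1.6 2.8 3.1
   vertex 3.6 2.9 0.3
   vertex 1.1 3.1 2.6
  endloop
 endfacet
 facet normal -0.341 0.830 -0.442
  outer loop
   vertex 1.1 2.3 1.1
   vertex 1.1 3.1 2.6
   vertex 3.6 2.9 0.3
  endloop
 endfacet
 facet normal -0.371 0.515 -0.773
  outer loop
   vertex 1.1 2.3 1.1
   vertex 3.6 2.9 0.3
   vertex 1.1 1.4 0.5
  endloop
 endfacet
 facet normal -0.431 0.516 0.740
  outer loop
   vertex 0.3 2.0 2.9
   vertex 1.6 2.8 3.1
   vertex 1.1 3.1 2.6
  endloop
 endfacet
 facet normal -0.812 0.515 -0.275
  outer loop
   vertex 0.3 2.0 2.9
   vertex 1.1 3.1 2.6
   vertex 1.1 2.3 1.1
  endloop
 endfacet
 facet normal -0.907 0.222 -0.358
  outer loop
   vertex 0.3 2.0 2.9
   vertex 1.1 1.4 0.5
   vertex 0.2 0.3 2.1
  endloop
 endfacet
 facet normal -0.901 0.240 -0.361
  outer loop
   vertex 0.3 2.0 2.9
   vertex 1.1 2.3 1.1
   vertex 1.1 1.4 0.5
  endloop
 endfacet
 facet normal -0.138 -0.415 0.899
  outer loop
   vertex 0.7 1.0 2.5
   vertex 0.3 2.0 2.9
   vertex 0.2 0.3 2.1
  endloop
 endfacet
 facet normal 0.069 -0.346 0.935
  outer loop
   vertex 0.7 1.0 2.5
   vertex 1.6 2.8 3.1
   vertex 0.3 2.0 2.9
  endloop
 endfacet
 facet normal 0.289 -0.622 0.727
  outer loop
   vertex 0.7 1.0 2.5
   vertex 0.2 0.3 2.1
   vertex 3.9 0.5 0.8
  endloop
 endfacet
 facet normal 0.362 -0.453 0.815
  outer loop
   vertex 0.7 1.0 2.5
   vertex 3.9 0.5 0.8
   vertex 1.6 2.8 3.1
  endloop
 endfacet
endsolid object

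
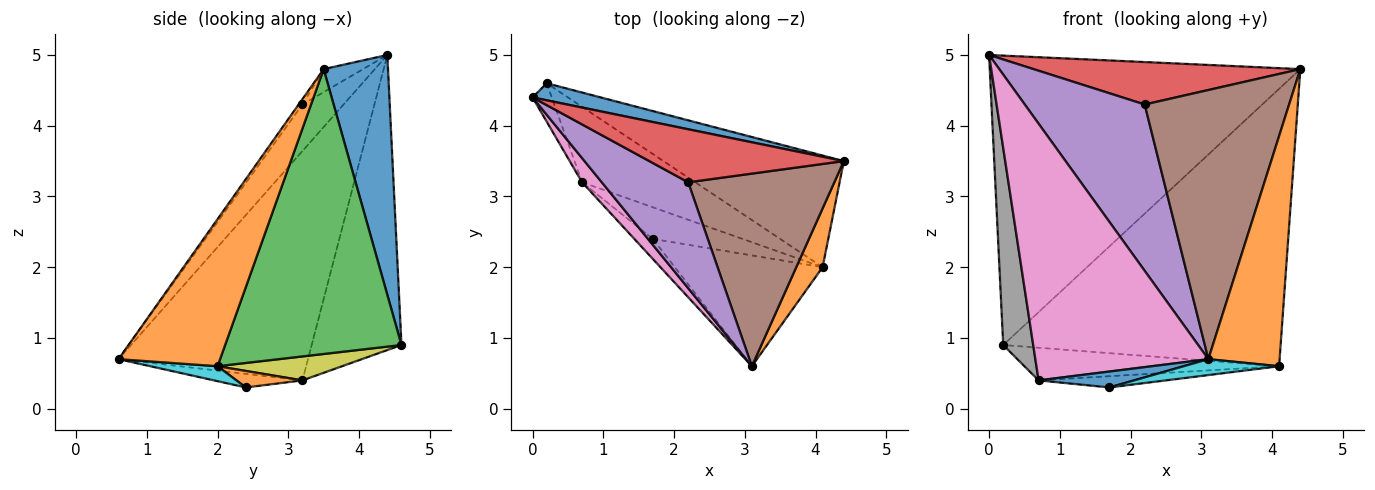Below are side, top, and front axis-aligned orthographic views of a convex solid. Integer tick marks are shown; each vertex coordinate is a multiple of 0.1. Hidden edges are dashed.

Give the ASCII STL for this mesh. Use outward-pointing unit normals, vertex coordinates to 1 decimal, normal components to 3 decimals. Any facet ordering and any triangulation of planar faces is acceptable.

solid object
 facet normal 0.203 0.978 0.058
  outer loop
   vertex 0.2 4.6 0.9
   vertex 0.0 4.4 5.0
   vertex 4.4 3.5 4.8
  endloop
 endfacet
 facet normal 0.810 -0.568 0.145
  outer loop
   vertex 4.1 2.0 0.6
   vertex 4.4 3.5 4.8
   vertex 3.1 0.6 0.7
  endloop
 endfacet
 facet normal 0.508 0.799 -0.322
  outer loop
   vertex 4.1 2.0 0.6
   vertex 0.2 4.6 0.9
   vertex 4.4 3.5 4.8
  endloop
 endfacet
 facet normal -0.092 -0.622 0.778
  outer loop
   vertex 2.2 3.2 4.3
   vertex 4.4 3.5 4.8
   vertex 0.0 4.4 5.0
  endloop
 endfacet
 facet normal -0.278 -0.810 0.516
  outer loop
   vertex 2.2 3.2 4.3
   vertex 0.0 4.4 5.0
   vertex 3.1 0.6 0.7
  endloop
 endfacet
 facet normal -0.021 -0.813 0.582
  outer loop
   vertex 2.2 3.2 4.3
   vertex 3.1 0.6 0.7
   vertex 4.4 3.5 4.8
  endloop
 endfacet
 facet normal -0.737 -0.673 0.063
  outer loop
   vertex 0.7 3.2 0.4
   vertex 3.1 0.6 0.7
   vertex 0.0 4.4 5.0
  endloop
 endfacet
 facet normal -0.947 -0.316 -0.062
  outer loop
   vertex 0.7 3.2 0.4
   vertex 0.0 4.4 5.0
   vertex 0.2 4.6 0.9
  endloop
 endfacet
 facet normal 0.191 0.390 -0.901
  outer loop
   vertex 0.7 3.2 0.4
   vertex 0.2 4.6 0.9
   vertex 4.1 2.0 0.6
  endloop
 endfacet
 facet normal 0.100 -0.141 -0.985
  outer loop
   vertex 1.7 2.4 0.3
   vertex 4.1 2.0 0.6
   vertex 3.1 0.6 0.7
  endloop
 endfacet
 facet normal -0.499 -0.539 -0.679
  outer loop
   vertex 1.7 2.4 0.3
   vertex 3.1 0.6 0.7
   vertex 0.7 3.2 0.4
  endloop
 endfacet
 facet normal 0.171 0.330 -0.928
  outer loop
   vertex 1.7 2.4 0.3
   vertex 0.7 3.2 0.4
   vertex 4.1 2.0 0.6
  endloop
 endfacet
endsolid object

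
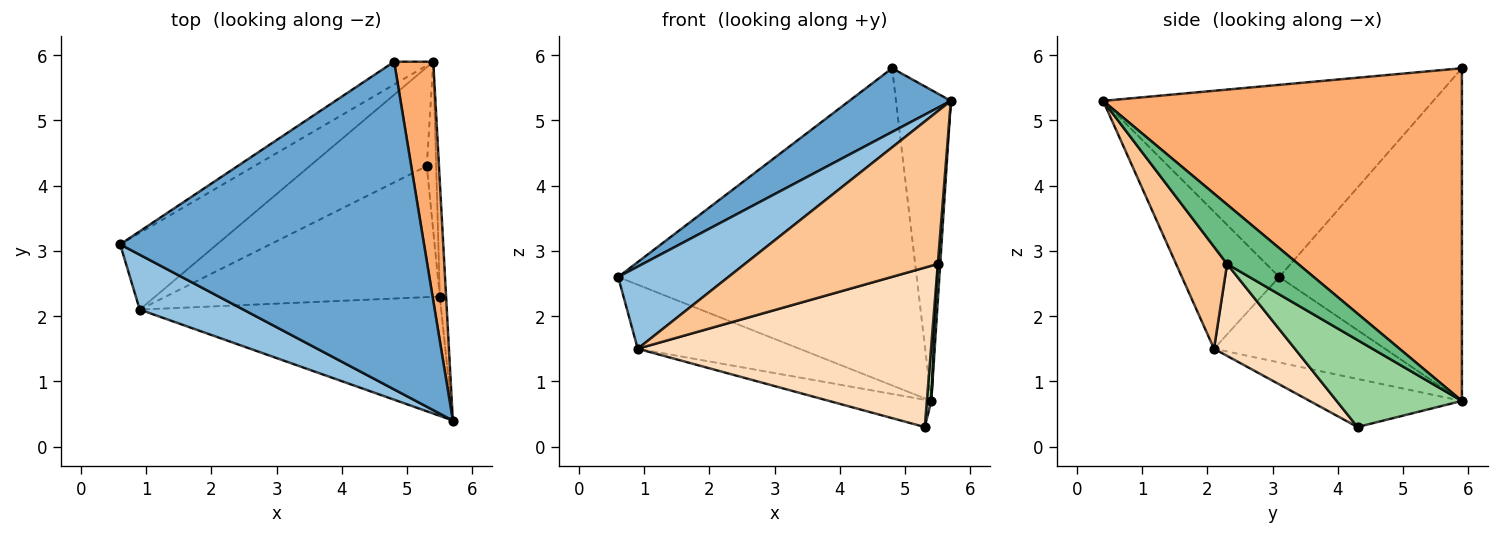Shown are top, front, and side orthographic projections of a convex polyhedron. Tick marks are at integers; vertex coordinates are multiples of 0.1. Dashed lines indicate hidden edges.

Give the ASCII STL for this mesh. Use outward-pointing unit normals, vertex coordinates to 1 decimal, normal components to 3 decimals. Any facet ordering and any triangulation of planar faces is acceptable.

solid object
 facet normal -0.527 -0.162 0.834
  outer loop
   vertex 4.8 5.9 5.8
   vertex 0.6 3.1 2.6
   vertex 5.7 0.4 5.3
  endloop
 endfacet
 facet normal -0.592 -0.670 0.448
  outer loop
   vertex 0.9 2.1 1.5
   vertex 5.7 0.4 5.3
   vertex 0.6 3.1 2.6
  endloop
 endfacet
 facet normal -0.521 0.851 -0.061
  outer loop
   vertex 5.4 5.9 0.7
   vertex 0.6 3.1 2.6
   vertex 4.8 5.9 5.8
  endloop
 endfacet
 facet normal -0.561 0.531 -0.635
  outer loop
   vertex 5.4 5.9 0.7
   vertex 0.9 2.1 1.5
   vertex 0.6 3.1 2.6
  endloop
 endfacet
 facet normal -0.368 0.247 -0.896
  outer loop
   vertex 5.4 5.9 0.7
   vertex 5.3 4.3 0.3
   vertex 0.9 2.1 1.5
  endloop
 endfacet
 facet normal 0.982 0.150 0.116
  outer loop
   vertex 5.4 5.9 0.7
   vertex 4.8 5.9 5.8
   vertex 5.7 0.4 5.3
  endloop
 endfacet
 facet normal 0.204 -0.772 -0.603
  outer loop
   vertex 5.5 2.3 2.8
   vertex 5.7 0.4 5.3
   vertex 0.9 2.1 1.5
  endloop
 endfacet
 facet normal 0.208 -0.756 -0.621
  outer loop
   vertex 5.5 2.3 2.8
   vertex 0.9 2.1 1.5
   vertex 5.3 4.3 0.3
  endloop
 endfacet
 facet normal 0.994 -0.034 -0.105
  outer loop
   vertex 5.5 2.3 2.8
   vertex 5.4 5.9 0.7
   vertex 5.7 0.4 5.3
  endloop
 endfacet
 facet normal 0.994 -0.035 -0.108
  outer loop
   vertex 5.5 2.3 2.8
   vertex 5.3 4.3 0.3
   vertex 5.4 5.9 0.7
  endloop
 endfacet
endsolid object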